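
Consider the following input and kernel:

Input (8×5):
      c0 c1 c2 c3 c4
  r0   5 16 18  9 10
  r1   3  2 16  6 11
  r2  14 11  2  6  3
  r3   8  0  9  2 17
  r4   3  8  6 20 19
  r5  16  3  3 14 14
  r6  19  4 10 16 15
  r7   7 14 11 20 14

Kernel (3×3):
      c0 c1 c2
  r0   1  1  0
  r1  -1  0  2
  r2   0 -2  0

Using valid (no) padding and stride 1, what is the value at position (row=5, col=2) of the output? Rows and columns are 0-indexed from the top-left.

-3

The receptive field on the input at this output position is [3 14 14 / 10 16 15 / 11 20 14]. Elementwise product with the kernel and sum: 3·1 + 14·1 + 10·-1 + 15·2 + 20·-2.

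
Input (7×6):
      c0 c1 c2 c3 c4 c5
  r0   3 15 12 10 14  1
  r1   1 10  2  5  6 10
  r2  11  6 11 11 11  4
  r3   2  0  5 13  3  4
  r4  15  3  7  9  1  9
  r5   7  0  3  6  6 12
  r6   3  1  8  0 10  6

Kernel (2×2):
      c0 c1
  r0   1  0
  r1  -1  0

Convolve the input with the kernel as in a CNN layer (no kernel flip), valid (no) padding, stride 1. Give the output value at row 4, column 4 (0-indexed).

The receptive field on the input at this output position is [1 9 / 6 12]. Elementwise product with the kernel and sum: 1·1 + 6·-1.

-5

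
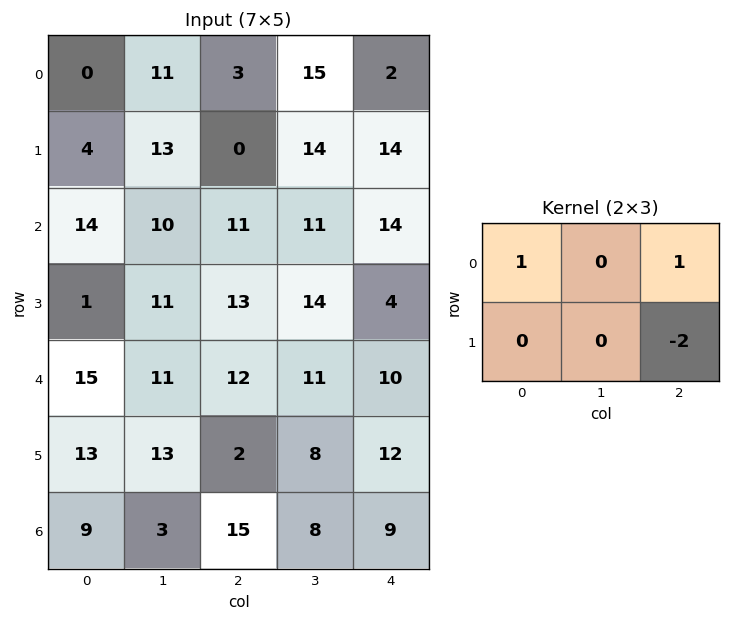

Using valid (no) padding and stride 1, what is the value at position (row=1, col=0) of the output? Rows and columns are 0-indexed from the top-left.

The receptive field on the input at this output position is [4 13 0 / 14 10 11]. Elementwise product with the kernel and sum: 4·1 + 0·1 + 11·-2.

-18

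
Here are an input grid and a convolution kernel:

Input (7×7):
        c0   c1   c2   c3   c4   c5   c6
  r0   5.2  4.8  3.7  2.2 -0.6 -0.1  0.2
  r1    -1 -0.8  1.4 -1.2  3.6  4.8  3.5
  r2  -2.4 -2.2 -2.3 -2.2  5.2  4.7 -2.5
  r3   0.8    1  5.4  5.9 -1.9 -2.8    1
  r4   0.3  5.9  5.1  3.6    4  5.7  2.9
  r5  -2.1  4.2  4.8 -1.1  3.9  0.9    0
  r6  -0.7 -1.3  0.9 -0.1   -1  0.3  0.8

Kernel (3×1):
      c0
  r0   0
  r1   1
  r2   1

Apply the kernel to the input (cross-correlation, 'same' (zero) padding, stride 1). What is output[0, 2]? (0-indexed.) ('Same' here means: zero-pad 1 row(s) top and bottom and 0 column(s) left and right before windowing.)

5.1

The receptive field on the zero-padded input at this output position is [0 / 3.7 / 1.4]. Elementwise product with the kernel and sum: 3.7·1 + 1.4·1.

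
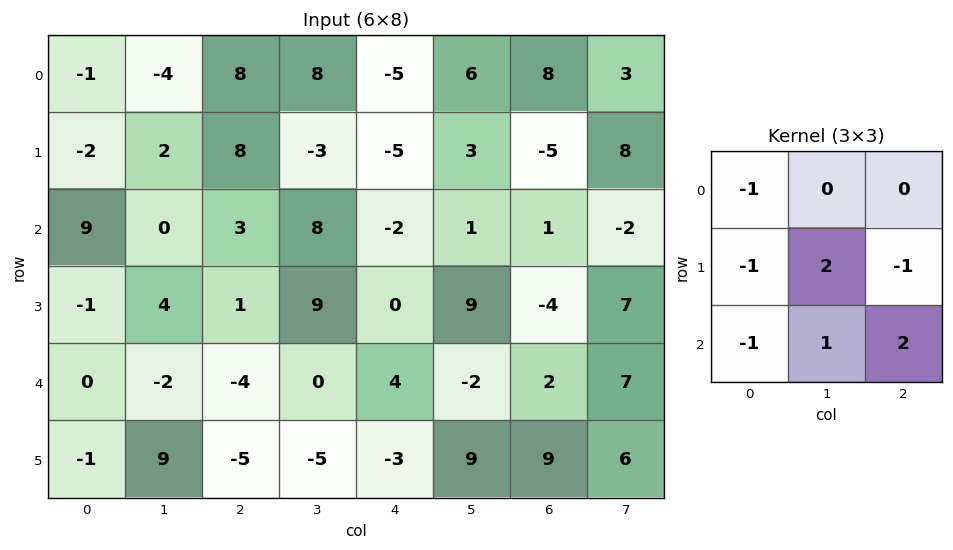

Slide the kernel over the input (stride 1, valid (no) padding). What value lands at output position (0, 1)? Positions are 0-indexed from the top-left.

The receptive field on the input at this output position is [-4 8 8 / 2 8 -3 / 0 3 8]. Elementwise product with the kernel and sum: -4·-1 + 2·-1 + 8·2 + -3·-1 + 0·-1 + 3·1 + 8·2.

40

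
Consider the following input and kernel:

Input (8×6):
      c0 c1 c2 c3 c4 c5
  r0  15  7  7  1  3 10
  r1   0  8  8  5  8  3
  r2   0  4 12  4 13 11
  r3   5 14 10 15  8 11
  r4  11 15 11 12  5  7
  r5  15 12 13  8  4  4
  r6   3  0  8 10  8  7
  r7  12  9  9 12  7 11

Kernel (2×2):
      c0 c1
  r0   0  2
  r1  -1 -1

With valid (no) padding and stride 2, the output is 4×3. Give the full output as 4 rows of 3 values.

Output[0,0]: The receptive field on the input at this output position is [15 7 / 0 8]. Elementwise product with the kernel and sum: 7·2 + 0·-1 + 8·-1.
Output[0,1]: The receptive field on the input at this output position is [7 1 / 8 5]. Elementwise product with the kernel and sum: 1·2 + 8·-1 + 5·-1.

6 -11 9
-11 -17 3
3 3 6
-21 -1 -4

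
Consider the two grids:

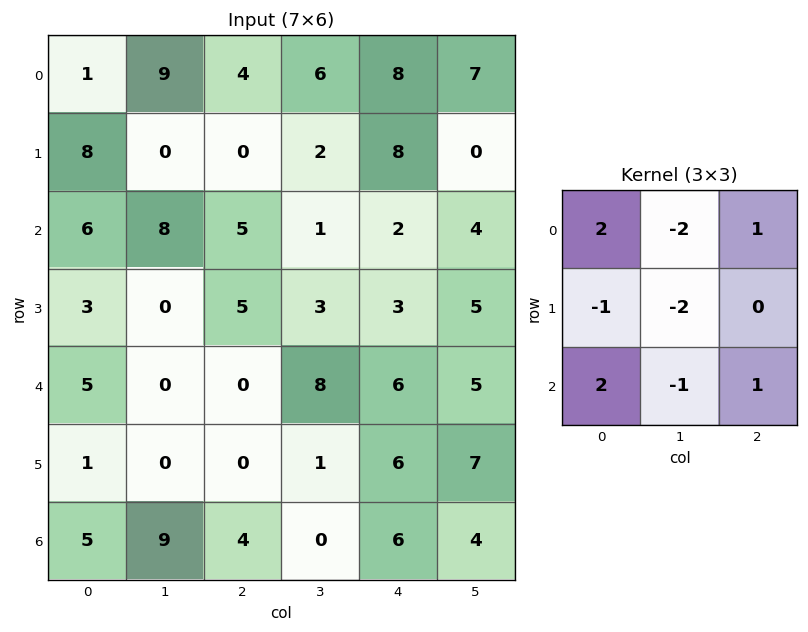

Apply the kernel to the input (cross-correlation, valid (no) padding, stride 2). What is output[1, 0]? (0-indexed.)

8

The receptive field on the input at this output position is [6 8 5 / 3 0 5 / 5 0 0]. Elementwise product with the kernel and sum: 6·2 + 8·-2 + 5·1 + 3·-1 + 0·-2 + 5·2 + 0·-1 + 0·1.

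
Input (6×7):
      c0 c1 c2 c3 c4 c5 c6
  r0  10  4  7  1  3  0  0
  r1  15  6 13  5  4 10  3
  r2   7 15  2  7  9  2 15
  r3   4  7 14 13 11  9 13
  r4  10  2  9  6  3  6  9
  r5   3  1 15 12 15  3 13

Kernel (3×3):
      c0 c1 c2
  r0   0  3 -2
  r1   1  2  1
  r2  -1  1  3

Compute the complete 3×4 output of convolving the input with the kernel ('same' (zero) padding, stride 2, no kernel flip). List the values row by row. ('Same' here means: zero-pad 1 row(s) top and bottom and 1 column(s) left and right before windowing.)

Output[0,0]: The receptive field on the zero-padded input at this output position is [0 0 0 / 0 10 4 / 0 15 6]. Elementwise product with the kernel and sum: 0·3 + 0·-2 + 0·1 + 10·2 + 4·1 + 0·-1 + 15·1 + 6·3.

57 41 36 -7
87 101 44 45
26 92 45 73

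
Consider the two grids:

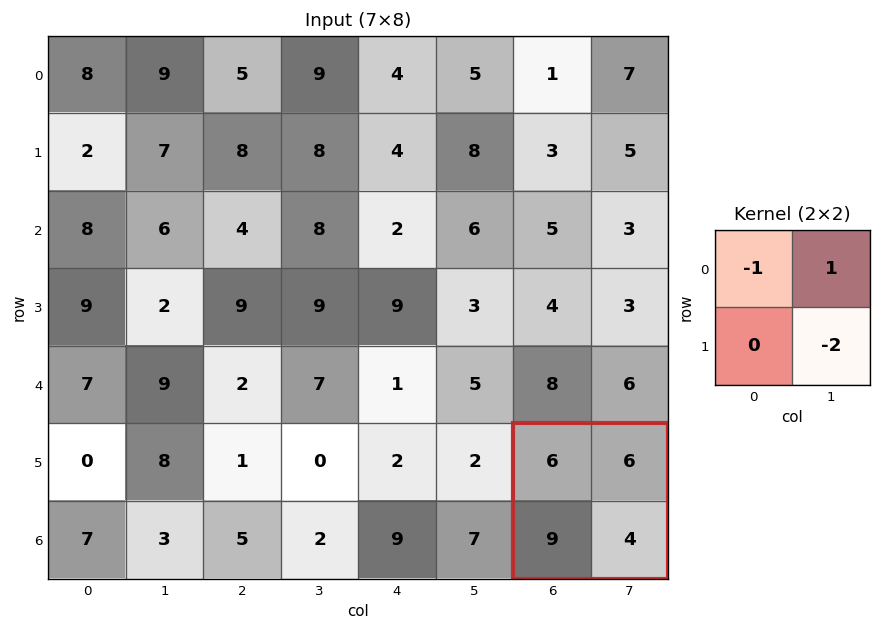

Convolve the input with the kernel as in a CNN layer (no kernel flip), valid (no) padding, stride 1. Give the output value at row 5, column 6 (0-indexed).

-8

The receptive field on the input at this output position is [6 6 / 9 4]. Elementwise product with the kernel and sum: 6·-1 + 6·1 + 4·-2.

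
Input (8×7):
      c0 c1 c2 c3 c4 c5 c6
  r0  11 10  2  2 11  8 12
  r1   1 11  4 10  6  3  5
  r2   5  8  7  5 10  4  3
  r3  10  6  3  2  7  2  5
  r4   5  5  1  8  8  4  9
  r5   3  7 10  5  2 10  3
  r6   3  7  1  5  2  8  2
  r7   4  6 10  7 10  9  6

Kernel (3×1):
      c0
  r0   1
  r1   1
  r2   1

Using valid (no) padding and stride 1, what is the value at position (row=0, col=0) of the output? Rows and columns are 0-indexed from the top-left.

The receptive field on the input at this output position is [11 / 1 / 5]. Elementwise product with the kernel and sum: 11·1 + 1·1 + 5·1.

17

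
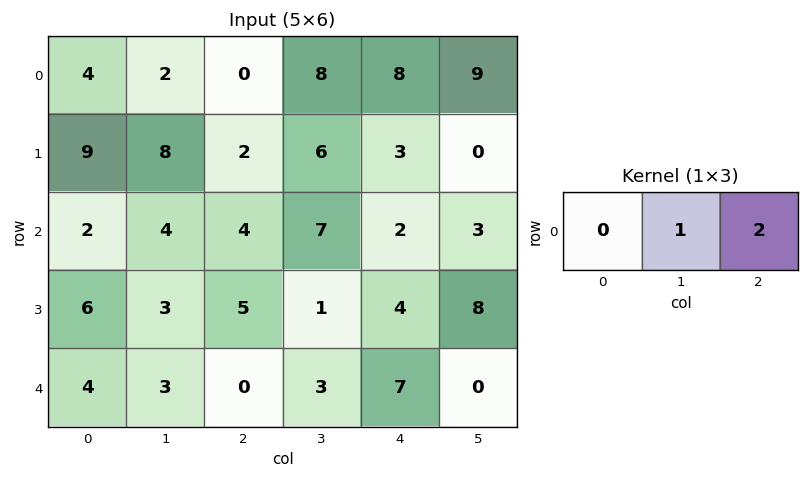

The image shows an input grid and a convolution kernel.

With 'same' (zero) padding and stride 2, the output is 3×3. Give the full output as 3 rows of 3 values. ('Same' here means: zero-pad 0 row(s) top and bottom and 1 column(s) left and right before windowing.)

Output[0,0]: The receptive field on the zero-padded input at this output position is [0 4 2]. Elementwise product with the kernel and sum: 4·1 + 2·2.

8 16 26
10 18 8
10 6 7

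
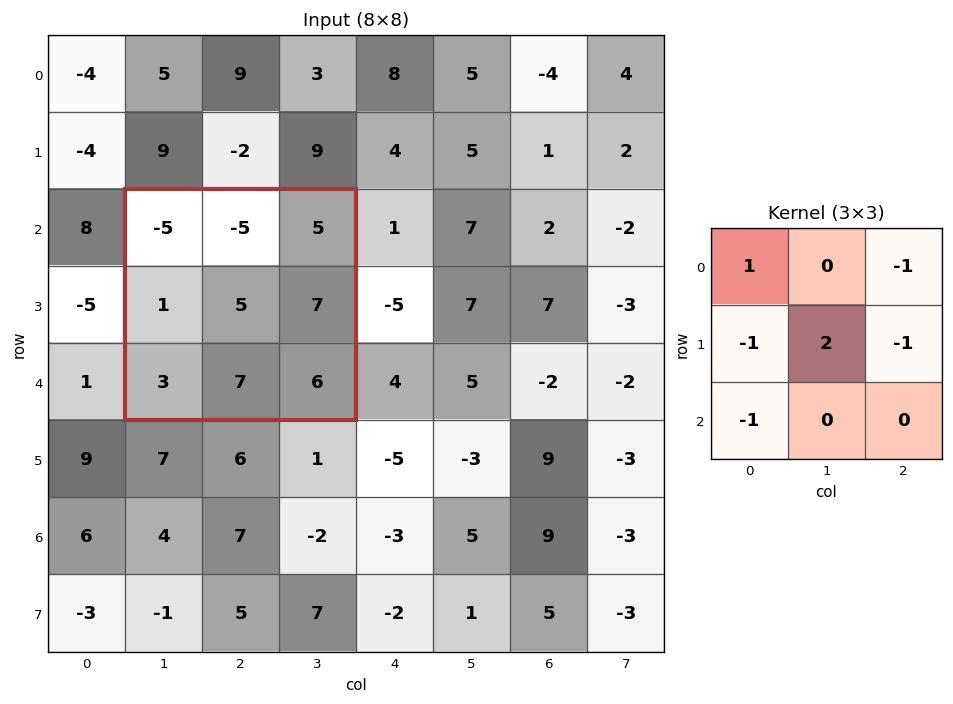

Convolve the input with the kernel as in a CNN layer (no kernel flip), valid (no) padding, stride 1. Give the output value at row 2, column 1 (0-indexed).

-11

The receptive field on the input at this output position is [-5 -5 5 / 1 5 7 / 3 7 6]. Elementwise product with the kernel and sum: -5·1 + 5·-1 + 1·-1 + 5·2 + 7·-1 + 3·-1.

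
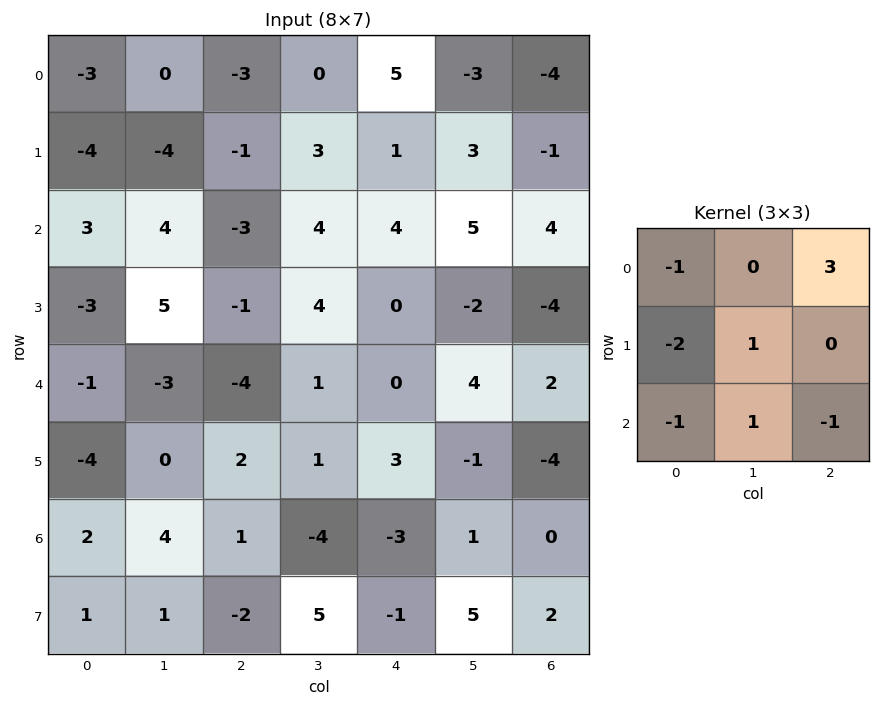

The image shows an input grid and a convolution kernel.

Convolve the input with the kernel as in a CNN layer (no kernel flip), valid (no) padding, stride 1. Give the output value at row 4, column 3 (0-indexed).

The receptive field on the input at this output position is [1 0 4 / 1 3 -1 / -4 -3 1]. Elementwise product with the kernel and sum: 1·-1 + 4·3 + 1·-2 + 3·1 + -4·-1 + -3·1 + 1·-1.

12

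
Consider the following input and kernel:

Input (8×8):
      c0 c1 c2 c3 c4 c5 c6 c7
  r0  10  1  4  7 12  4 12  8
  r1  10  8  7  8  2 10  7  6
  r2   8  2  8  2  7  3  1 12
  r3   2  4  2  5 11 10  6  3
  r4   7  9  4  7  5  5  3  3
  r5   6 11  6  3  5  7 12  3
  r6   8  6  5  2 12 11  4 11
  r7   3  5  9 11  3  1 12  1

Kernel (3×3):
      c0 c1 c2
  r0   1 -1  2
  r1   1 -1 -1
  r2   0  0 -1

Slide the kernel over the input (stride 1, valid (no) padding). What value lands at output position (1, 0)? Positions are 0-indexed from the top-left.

12

The receptive field on the input at this output position is [10 8 7 / 8 2 8 / 2 4 2]. Elementwise product with the kernel and sum: 10·1 + 8·-1 + 7·2 + 8·1 + 2·-1 + 8·-1 + 2·-1.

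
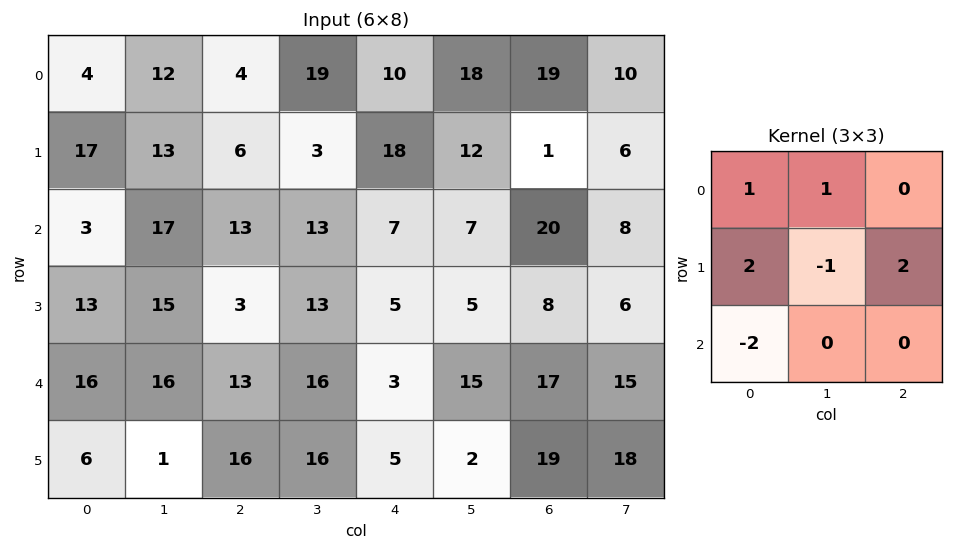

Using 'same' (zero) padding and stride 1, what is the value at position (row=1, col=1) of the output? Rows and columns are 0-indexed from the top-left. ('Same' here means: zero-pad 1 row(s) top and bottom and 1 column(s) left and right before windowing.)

43

The receptive field on the zero-padded input at this output position is [4 12 4 / 17 13 6 / 3 17 13]. Elementwise product with the kernel and sum: 4·1 + 12·1 + 17·2 + 13·-1 + 6·2 + 3·-2.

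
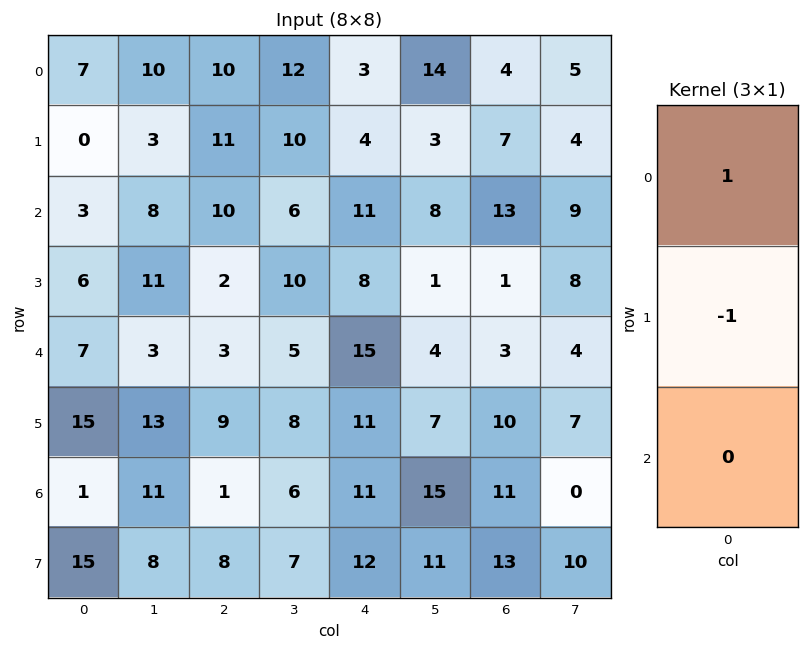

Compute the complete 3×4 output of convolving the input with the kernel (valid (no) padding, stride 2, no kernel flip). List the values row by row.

Output[0,0]: The receptive field on the input at this output position is [7 / 0 / 3]. Elementwise product with the kernel and sum: 7·1 + 0·-1.

7 -1 -1 -3
-3 8 3 12
-8 -6 4 -7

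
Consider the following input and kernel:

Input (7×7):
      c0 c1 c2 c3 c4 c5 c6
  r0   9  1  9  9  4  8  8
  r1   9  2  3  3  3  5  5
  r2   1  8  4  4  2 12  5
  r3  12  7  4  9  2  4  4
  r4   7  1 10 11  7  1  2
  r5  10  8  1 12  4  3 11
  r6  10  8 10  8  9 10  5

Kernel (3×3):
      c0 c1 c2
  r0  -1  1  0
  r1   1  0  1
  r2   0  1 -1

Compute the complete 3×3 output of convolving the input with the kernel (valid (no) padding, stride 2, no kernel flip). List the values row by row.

Output[0,0]: The receptive field on the input at this output position is [9 1 9 / 9 2 3 / 1 8 4]. Elementwise product with the kernel and sum: 9·-1 + 1·1 + 9·1 + 3·1 + 8·1 + 4·-1.
Output[0,1]: The receptive field on the input at this output position is [9 9 4 / 3 3 3 / 4 4 2]. Elementwise product with the kernel and sum: 9·-1 + 9·1 + 3·1 + 3·1 + 4·1 + 2·-1.

8 8 19
14 10 15
3 5 14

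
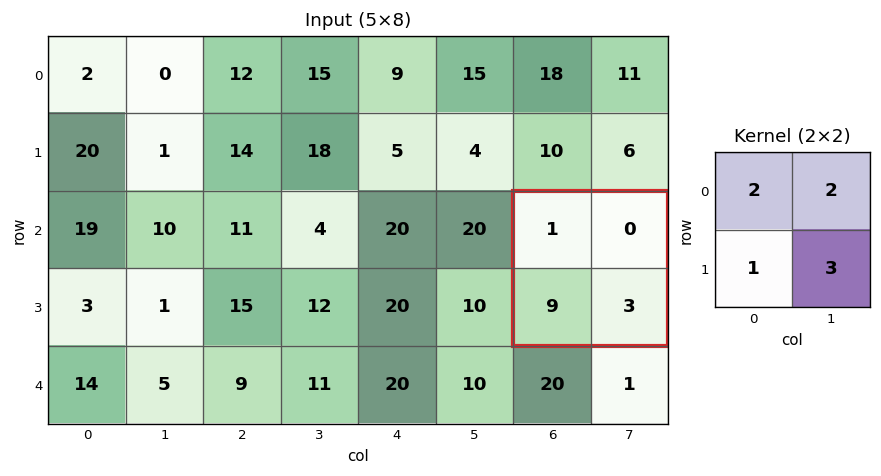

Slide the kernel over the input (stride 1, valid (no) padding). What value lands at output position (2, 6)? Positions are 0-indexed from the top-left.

20

The receptive field on the input at this output position is [1 0 / 9 3]. Elementwise product with the kernel and sum: 1·2 + 0·2 + 9·1 + 3·3.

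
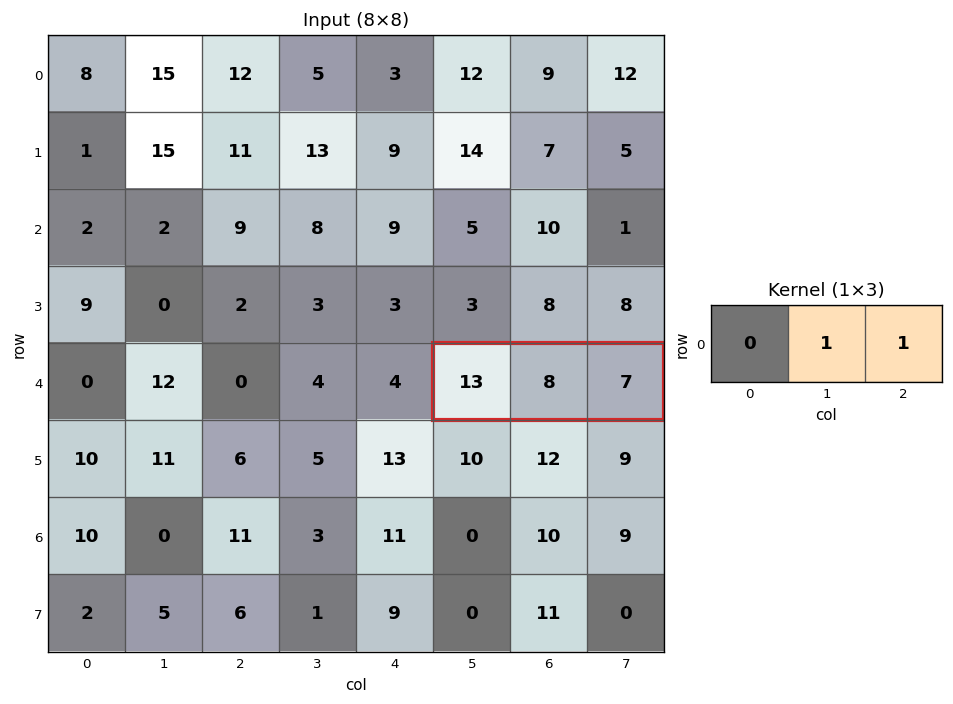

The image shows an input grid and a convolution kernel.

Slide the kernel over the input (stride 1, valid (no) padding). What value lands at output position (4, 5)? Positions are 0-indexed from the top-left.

15

The receptive field on the input at this output position is [13 8 7]. Elementwise product with the kernel and sum: 8·1 + 7·1.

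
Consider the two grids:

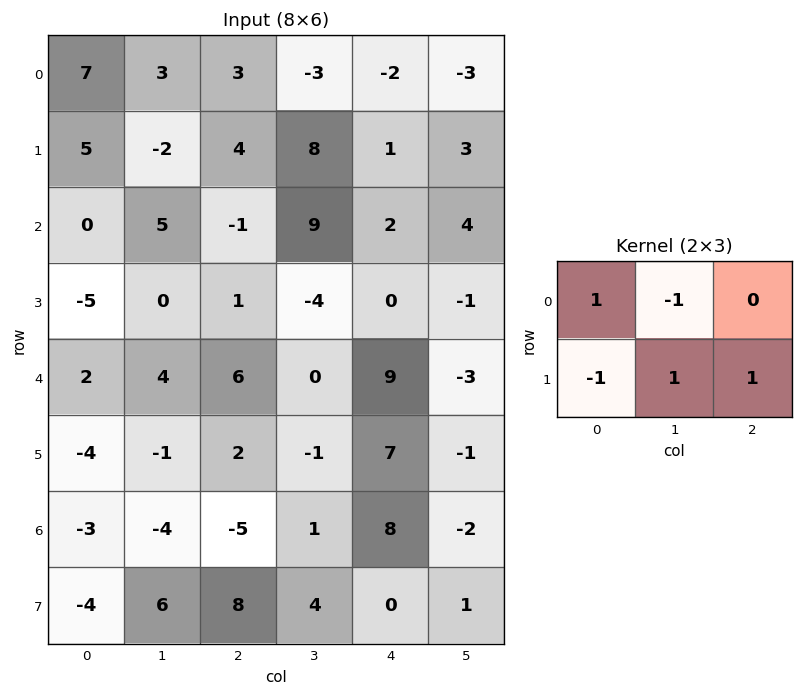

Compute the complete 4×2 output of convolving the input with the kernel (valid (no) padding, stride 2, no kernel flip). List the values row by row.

Output[0,0]: The receptive field on the input at this output position is [7 3 3 / 5 -2 4]. Elementwise product with the kernel and sum: 7·1 + 3·-1 + 5·-1 + -2·1 + 4·1.
Output[0,1]: The receptive field on the input at this output position is [3 -3 -2 / 4 8 1]. Elementwise product with the kernel and sum: 3·1 + -3·-1 + 4·-1 + 8·1 + 1·1.

1 11
1 -15
3 10
19 -10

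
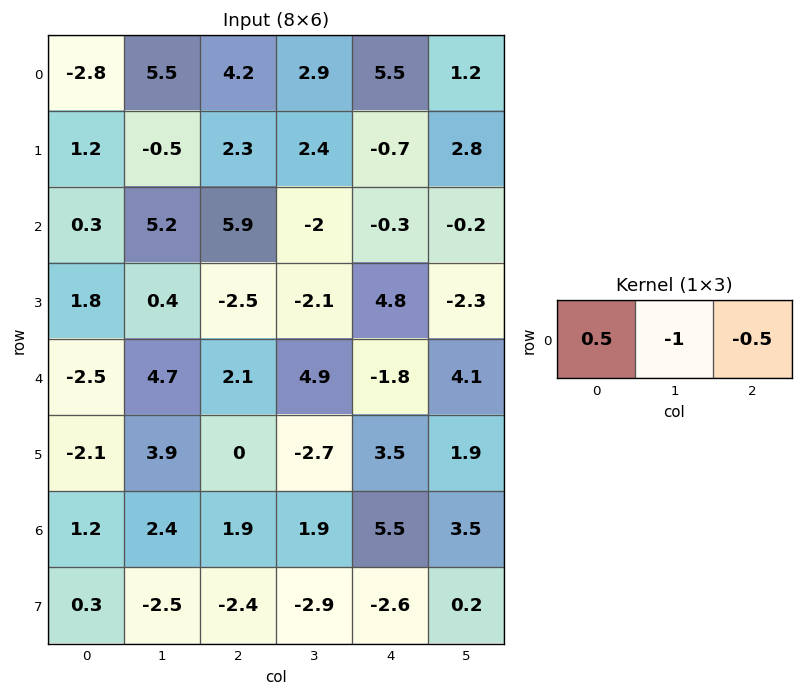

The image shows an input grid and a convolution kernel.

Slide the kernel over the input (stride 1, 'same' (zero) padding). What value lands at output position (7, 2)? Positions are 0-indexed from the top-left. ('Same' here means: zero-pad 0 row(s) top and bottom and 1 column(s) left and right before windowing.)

2.6

The receptive field on the zero-padded input at this output position is [-2.5 -2.4 -2.9]. Elementwise product with the kernel and sum: -2.5·0.5 + -2.4·-1 + -2.9·-0.5.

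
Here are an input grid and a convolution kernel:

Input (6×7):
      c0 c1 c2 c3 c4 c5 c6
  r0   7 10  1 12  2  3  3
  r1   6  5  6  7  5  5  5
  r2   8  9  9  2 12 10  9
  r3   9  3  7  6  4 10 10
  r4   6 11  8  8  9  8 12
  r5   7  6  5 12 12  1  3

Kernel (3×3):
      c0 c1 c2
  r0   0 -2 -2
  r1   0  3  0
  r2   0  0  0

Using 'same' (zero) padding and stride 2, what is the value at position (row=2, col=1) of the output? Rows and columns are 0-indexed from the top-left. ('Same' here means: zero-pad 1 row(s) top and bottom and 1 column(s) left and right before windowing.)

The receptive field on the zero-padded input at this output position is [3 7 6 / 11 8 8 / 6 5 12]. Elementwise product with the kernel and sum: 7·-2 + 6·-2 + 8·3.

-2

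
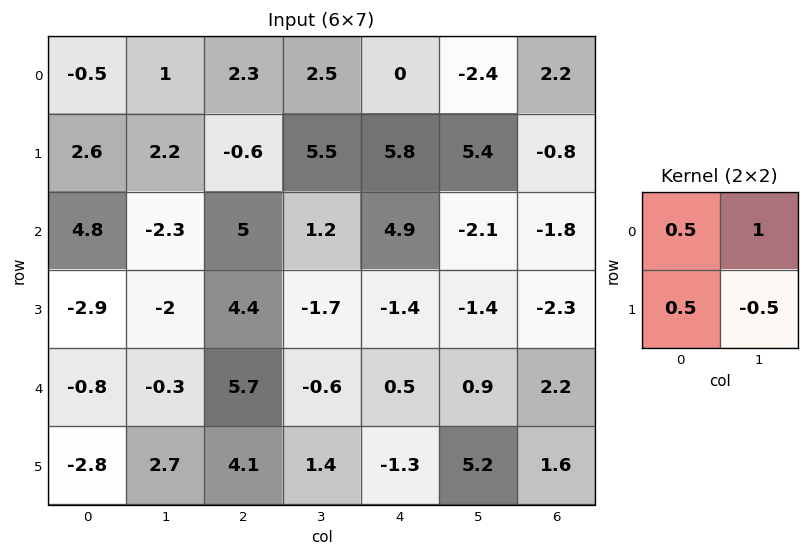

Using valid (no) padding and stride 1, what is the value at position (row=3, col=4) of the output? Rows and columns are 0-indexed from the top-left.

-2.3

The receptive field on the input at this output position is [-1.4 -1.4 / 0.5 0.9]. Elementwise product with the kernel and sum: -1.4·0.5 + -1.4·1 + 0.5·0.5 + 0.9·-0.5.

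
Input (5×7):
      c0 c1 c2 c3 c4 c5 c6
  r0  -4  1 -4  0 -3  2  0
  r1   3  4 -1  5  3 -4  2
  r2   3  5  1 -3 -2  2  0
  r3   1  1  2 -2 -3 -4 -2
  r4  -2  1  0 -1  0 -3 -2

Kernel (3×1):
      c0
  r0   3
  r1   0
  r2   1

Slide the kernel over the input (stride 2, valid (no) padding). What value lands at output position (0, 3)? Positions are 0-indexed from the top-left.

0

The receptive field on the input at this output position is [0 / 2 / 0]. Elementwise product with the kernel and sum: 0·3 + 0·1.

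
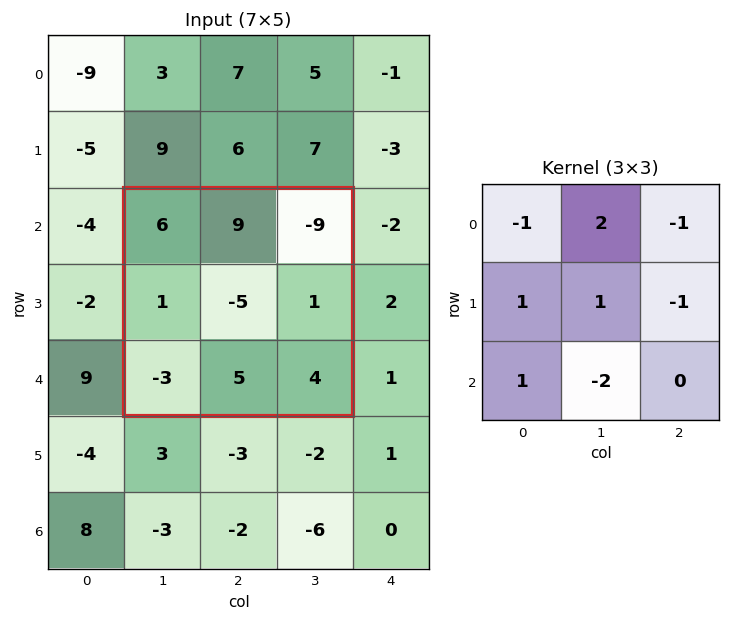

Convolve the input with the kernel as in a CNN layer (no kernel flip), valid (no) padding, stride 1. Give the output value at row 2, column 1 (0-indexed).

The receptive field on the input at this output position is [6 9 -9 / 1 -5 1 / -3 5 4]. Elementwise product with the kernel and sum: 6·-1 + 9·2 + -9·-1 + 1·1 + -5·1 + 1·-1 + -3·1 + 5·-2.

3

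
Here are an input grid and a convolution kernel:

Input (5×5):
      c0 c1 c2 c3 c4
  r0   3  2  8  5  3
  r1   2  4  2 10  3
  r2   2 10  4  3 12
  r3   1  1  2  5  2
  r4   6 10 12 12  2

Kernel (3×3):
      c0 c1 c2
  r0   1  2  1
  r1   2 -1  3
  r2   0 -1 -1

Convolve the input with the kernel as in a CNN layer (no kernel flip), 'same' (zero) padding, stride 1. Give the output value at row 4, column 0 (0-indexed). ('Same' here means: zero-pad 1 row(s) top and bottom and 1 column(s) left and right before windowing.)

27

The receptive field on the zero-padded input at this output position is [0 1 1 / 0 6 10 / 0 0 0]. Elementwise product with the kernel and sum: 0·1 + 1·2 + 1·1 + 0·2 + 6·-1 + 10·3 + 0·-1 + 0·-1.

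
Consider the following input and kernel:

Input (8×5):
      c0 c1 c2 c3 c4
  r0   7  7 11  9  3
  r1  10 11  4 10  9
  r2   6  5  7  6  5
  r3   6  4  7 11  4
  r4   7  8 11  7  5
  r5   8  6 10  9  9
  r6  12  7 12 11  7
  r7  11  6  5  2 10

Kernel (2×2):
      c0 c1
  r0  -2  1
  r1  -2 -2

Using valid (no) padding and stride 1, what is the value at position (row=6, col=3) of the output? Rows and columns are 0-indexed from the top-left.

-39

The receptive field on the input at this output position is [11 7 / 2 10]. Elementwise product with the kernel and sum: 11·-2 + 7·1 + 2·-2 + 10·-2.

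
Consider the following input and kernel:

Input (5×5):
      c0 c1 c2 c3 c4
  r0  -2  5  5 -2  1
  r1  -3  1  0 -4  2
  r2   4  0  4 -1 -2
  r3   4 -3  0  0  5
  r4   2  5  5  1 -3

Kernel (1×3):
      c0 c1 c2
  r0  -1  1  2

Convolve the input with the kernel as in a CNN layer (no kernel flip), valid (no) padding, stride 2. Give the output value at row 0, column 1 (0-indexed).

-5

The receptive field on the input at this output position is [5 -2 1]. Elementwise product with the kernel and sum: 5·-1 + -2·1 + 1·2.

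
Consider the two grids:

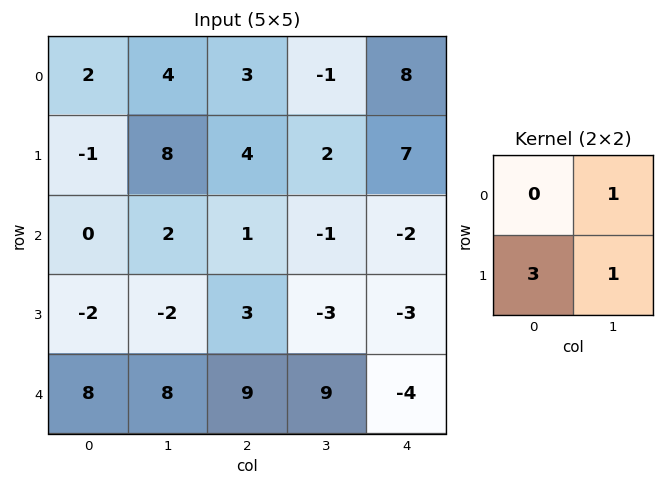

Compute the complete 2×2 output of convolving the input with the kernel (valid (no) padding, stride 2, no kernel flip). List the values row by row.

9 13
-6 5

Output[0,0]: The receptive field on the input at this output position is [2 4 / -1 8]. Elementwise product with the kernel and sum: 4·1 + -1·3 + 8·1.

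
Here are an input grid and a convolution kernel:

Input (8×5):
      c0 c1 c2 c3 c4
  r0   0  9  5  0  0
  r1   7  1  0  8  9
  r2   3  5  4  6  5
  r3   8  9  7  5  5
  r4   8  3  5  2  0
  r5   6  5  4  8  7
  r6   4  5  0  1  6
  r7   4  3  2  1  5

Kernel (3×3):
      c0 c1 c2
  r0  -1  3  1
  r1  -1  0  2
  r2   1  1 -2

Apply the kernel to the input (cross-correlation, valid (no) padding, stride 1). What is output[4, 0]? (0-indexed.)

17

The receptive field on the input at this output position is [8 3 5 / 6 5 4 / 4 5 0]. Elementwise product with the kernel and sum: 8·-1 + 3·3 + 5·1 + 6·-1 + 4·2 + 4·1 + 5·1 + 0·-2.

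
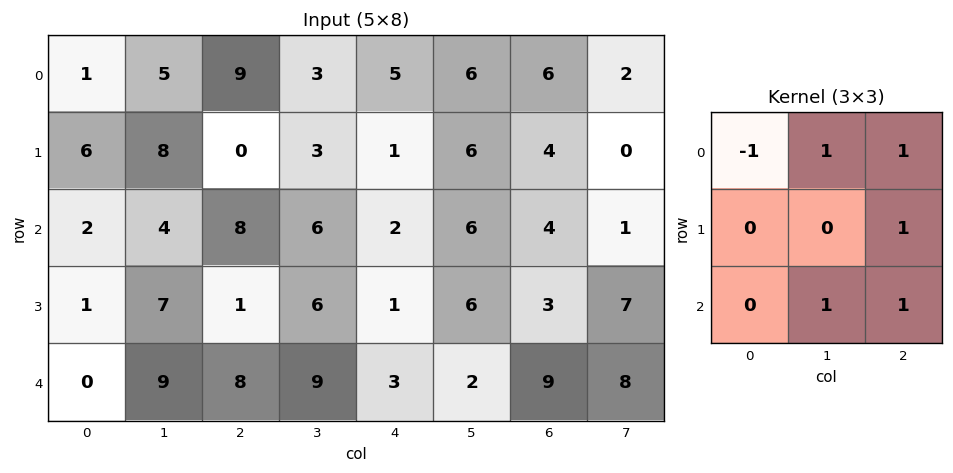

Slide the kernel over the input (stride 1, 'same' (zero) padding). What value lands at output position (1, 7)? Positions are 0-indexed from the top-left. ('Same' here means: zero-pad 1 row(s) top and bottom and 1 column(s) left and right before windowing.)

The receptive field on the zero-padded input at this output position is [6 2 0 / 4 0 0 / 4 1 0]. Elementwise product with the kernel and sum: 6·-1 + 2·1 + 0·1 + 0·1 + 1·1 + 0·1.

-3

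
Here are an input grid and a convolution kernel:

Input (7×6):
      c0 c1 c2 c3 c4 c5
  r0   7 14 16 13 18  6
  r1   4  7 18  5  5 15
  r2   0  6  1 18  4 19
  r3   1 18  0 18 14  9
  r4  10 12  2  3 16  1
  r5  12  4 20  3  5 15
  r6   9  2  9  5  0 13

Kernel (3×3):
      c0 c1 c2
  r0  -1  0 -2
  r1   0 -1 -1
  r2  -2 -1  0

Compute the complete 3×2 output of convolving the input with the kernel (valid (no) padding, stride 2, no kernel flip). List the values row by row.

Output[0,0]: The receptive field on the input at this output position is [7 14 16 / 4 7 18 / 0 6 1]. Elementwise product with the kernel and sum: 7·-1 + 16·-2 + 7·-1 + 18·-1 + 0·-2 + 6·-1.
Output[0,1]: The receptive field on the input at this output position is [16 13 18 / 18 5 5 / 1 18 4]. Elementwise product with the kernel and sum: 16·-1 + 18·-2 + 5·-1 + 5·-1 + 1·-2 + 18·-1.

-70 -82
-52 -48
-58 -65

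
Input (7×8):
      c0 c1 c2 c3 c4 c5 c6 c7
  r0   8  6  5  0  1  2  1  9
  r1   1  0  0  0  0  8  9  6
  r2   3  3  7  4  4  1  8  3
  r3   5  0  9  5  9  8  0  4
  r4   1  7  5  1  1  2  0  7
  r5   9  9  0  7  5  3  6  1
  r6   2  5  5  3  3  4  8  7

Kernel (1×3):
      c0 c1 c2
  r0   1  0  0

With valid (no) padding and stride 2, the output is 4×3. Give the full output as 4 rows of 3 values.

8 5 1
3 7 4
1 5 1
2 5 3

Output[0,0]: The receptive field on the input at this output position is [8 6 5]. Elementwise product with the kernel and sum: 8·1.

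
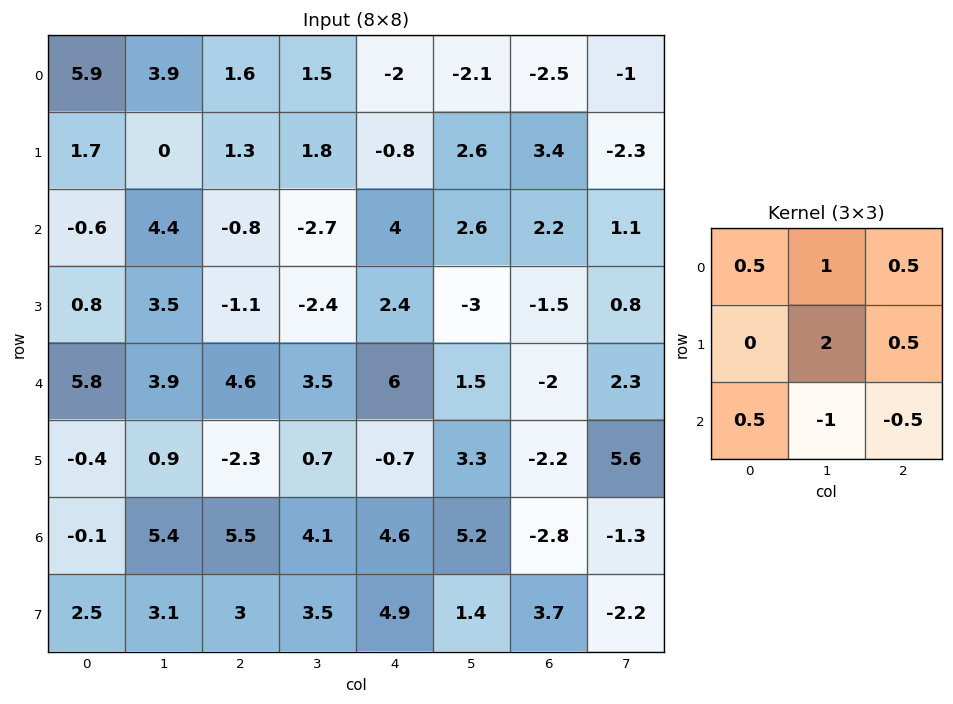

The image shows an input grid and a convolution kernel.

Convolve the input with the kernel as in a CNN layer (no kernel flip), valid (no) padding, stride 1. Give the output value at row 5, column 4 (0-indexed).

10.05

The receptive field on the input at this output position is [-0.7 3.3 -2.2 / 4.6 5.2 -2.8 / 4.9 1.4 3.7]. Elementwise product with the kernel and sum: -0.7·0.5 + 3.3·1 + -2.2·0.5 + 5.2·2 + -2.8·0.5 + 4.9·0.5 + 1.4·-1 + 3.7·-0.5.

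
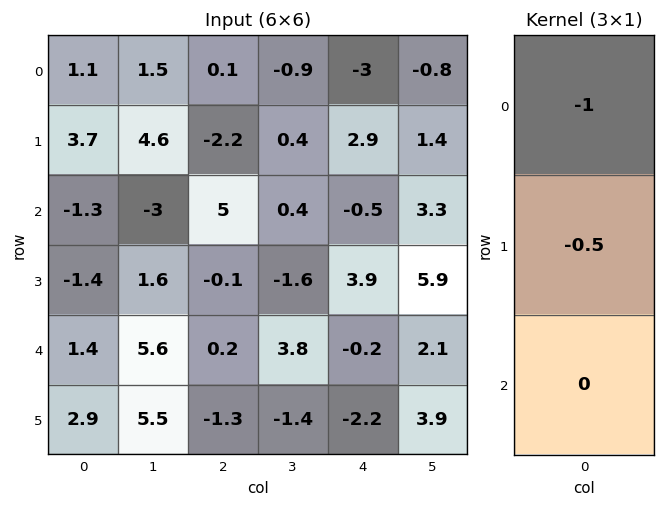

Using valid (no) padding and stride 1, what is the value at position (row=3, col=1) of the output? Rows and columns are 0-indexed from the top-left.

-4.4

The receptive field on the input at this output position is [1.6 / 5.6 / 5.5]. Elementwise product with the kernel and sum: 1.6·-1 + 5.6·-0.5.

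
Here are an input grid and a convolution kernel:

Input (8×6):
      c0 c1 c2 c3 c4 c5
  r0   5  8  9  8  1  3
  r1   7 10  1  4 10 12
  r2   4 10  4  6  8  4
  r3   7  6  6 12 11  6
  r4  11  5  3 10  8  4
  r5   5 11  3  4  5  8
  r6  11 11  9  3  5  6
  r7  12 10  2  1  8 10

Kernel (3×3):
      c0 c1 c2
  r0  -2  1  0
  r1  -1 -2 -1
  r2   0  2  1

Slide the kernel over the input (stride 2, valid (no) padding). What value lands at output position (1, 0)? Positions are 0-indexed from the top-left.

The receptive field on the input at this output position is [4 10 4 / 7 6 6 / 11 5 3]. Elementwise product with the kernel and sum: 4·-2 + 10·1 + 7·-1 + 6·-2 + 6·-1 + 5·2 + 3·1.

-10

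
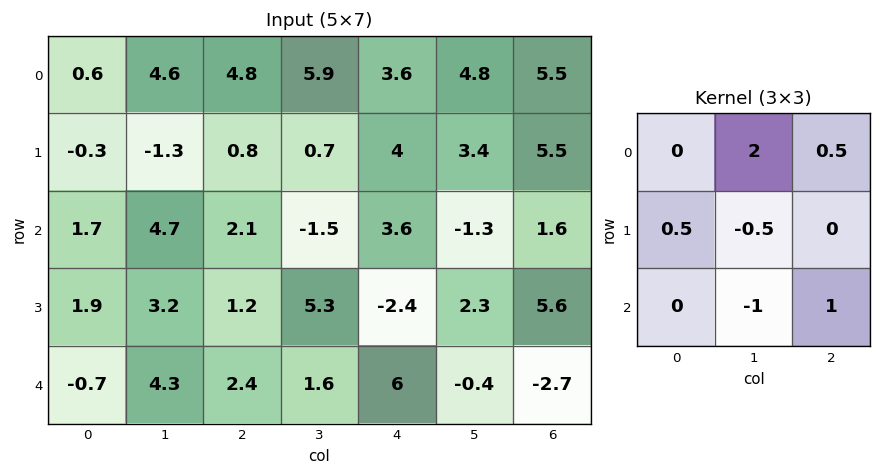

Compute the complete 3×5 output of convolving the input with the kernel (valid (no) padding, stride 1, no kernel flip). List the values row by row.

Output[0,0]: The receptive field on the input at this output position is [0.6 4.6 4.8 / -0.3 -1.3 0.8 / 1.7 4.7 2.1]. Elementwise product with the kernel and sum: 4.6·2 + 4.8·0.5 + -0.3·0.5 + -1.3·-0.5 + 4.7·-1 + 2.1·1.

9.5 7.9 18.75 3.05 15.55
-5.7 7.35 -2.5 11.85 15.3
7.9 3.65 1.15 4 -6.45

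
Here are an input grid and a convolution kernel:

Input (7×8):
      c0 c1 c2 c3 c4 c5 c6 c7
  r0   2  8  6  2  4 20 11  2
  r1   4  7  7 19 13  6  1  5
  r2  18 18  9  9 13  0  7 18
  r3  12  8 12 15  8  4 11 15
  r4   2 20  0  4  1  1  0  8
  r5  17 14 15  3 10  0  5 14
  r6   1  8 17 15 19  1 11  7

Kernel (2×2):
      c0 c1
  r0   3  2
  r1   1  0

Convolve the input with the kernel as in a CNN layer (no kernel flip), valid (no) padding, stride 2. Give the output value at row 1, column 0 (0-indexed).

The receptive field on the input at this output position is [18 18 / 12 8]. Elementwise product with the kernel and sum: 18·3 + 18·2 + 12·1.

102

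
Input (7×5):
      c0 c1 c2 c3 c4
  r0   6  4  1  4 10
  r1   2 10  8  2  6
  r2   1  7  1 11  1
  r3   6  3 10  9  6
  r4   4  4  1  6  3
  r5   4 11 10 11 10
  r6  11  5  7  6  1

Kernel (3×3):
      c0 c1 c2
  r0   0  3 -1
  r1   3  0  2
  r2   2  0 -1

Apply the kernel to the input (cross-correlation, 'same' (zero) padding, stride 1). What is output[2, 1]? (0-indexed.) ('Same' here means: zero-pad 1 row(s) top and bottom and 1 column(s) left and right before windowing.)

29

The receptive field on the zero-padded input at this output position is [2 10 8 / 1 7 1 / 6 3 10]. Elementwise product with the kernel and sum: 10·3 + 8·-1 + 1·3 + 1·2 + 6·2 + 10·-1.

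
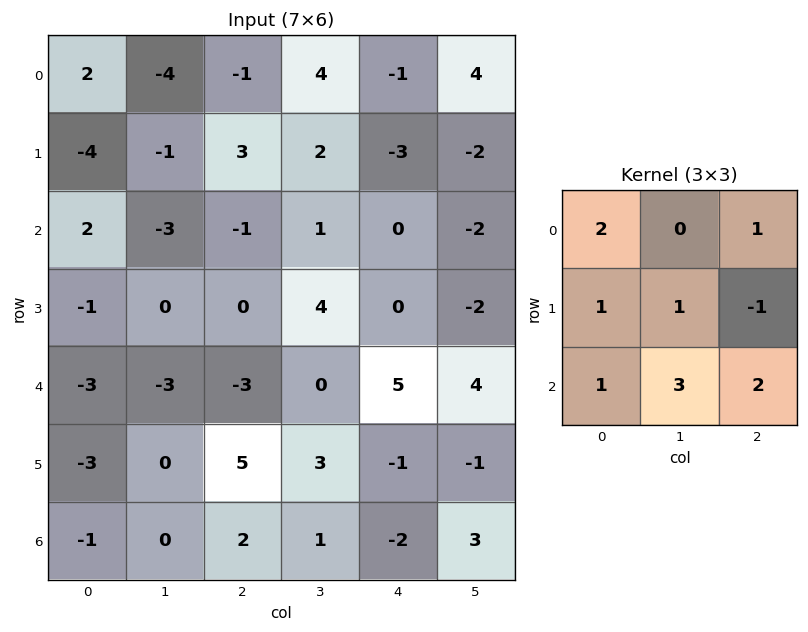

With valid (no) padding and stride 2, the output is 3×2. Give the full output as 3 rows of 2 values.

Output[0,0]: The receptive field on the input at this output position is [2 -4 -1 / -4 -1 3 / 2 -3 -1]. Elementwise product with the kernel and sum: 2·2 + -1·1 + -4·1 + -1·1 + 3·-1 + 2·1 + -3·3 + -1·2.

-14 7
-16 9
-14 9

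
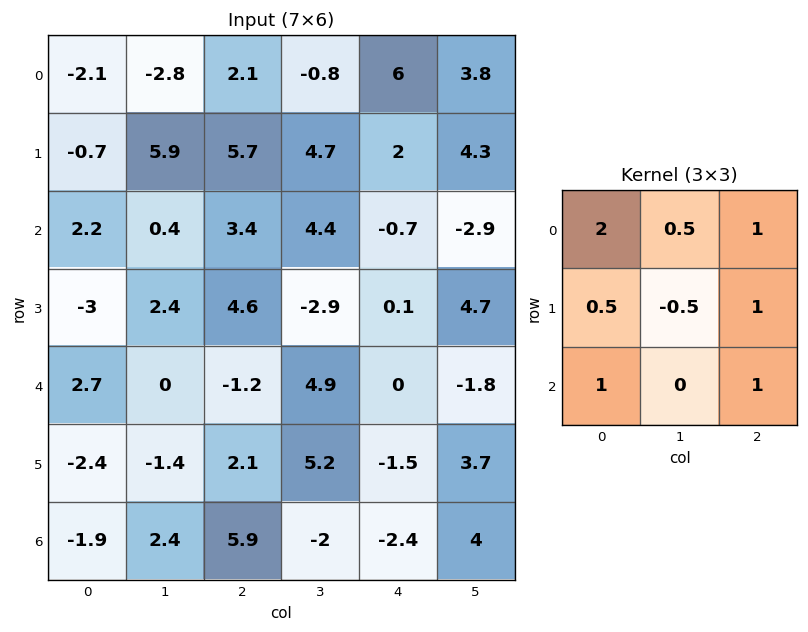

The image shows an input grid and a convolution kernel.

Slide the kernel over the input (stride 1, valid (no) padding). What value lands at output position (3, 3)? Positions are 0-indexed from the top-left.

The receptive field on the input at this output position is [-2.9 0.1 4.7 / 4.9 0 -1.8 / 5.2 -1.5 3.7]. Elementwise product with the kernel and sum: -2.9·2 + 0.1·0.5 + 4.7·1 + 4.9·0.5 + 0·-0.5 + -1.8·1 + 5.2·1 + 3.7·1.

8.5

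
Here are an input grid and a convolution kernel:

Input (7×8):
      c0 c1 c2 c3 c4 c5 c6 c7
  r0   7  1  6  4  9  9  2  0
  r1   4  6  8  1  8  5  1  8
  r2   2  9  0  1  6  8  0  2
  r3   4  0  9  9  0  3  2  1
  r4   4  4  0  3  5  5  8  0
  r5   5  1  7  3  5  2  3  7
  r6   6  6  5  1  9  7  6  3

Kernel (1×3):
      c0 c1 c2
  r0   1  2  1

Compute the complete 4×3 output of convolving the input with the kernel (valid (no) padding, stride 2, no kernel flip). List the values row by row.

Output[0,0]: The receptive field on the input at this output position is [7 1 6]. Elementwise product with the kernel and sum: 7·1 + 1·2 + 6·1.

15 23 29
20 8 22
12 11 23
23 16 29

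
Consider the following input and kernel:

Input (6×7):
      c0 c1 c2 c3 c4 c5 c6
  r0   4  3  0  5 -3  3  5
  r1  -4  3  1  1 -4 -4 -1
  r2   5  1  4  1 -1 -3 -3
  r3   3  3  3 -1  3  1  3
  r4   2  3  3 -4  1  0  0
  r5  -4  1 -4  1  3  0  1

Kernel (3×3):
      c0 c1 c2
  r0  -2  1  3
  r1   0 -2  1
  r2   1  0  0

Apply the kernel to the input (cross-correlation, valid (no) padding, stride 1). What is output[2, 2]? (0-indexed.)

The receptive field on the input at this output position is [4 1 -1 / 3 -1 3 / 3 -4 1]. Elementwise product with the kernel and sum: 4·-2 + 1·1 + -1·3 + -1·-2 + 3·1 + 3·1.

-2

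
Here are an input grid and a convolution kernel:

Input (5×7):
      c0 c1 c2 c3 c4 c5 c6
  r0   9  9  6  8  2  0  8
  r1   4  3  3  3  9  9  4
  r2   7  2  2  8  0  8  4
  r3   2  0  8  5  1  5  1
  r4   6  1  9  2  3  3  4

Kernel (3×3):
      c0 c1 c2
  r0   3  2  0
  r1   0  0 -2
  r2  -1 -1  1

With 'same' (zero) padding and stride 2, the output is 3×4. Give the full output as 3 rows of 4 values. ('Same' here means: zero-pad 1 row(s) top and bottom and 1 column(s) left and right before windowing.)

-19 -19 -3 -13
2 -4 10 29
2 12 11 17

Output[0,0]: The receptive field on the zero-padded input at this output position is [0 0 0 / 0 9 9 / 0 4 3]. Elementwise product with the kernel and sum: 0·3 + 0·2 + 9·-2 + 0·-1 + 4·-1 + 3·1.
Output[0,1]: The receptive field on the zero-padded input at this output position is [0 0 0 / 9 6 8 / 3 3 3]. Elementwise product with the kernel and sum: 0·3 + 0·2 + 8·-2 + 3·-1 + 3·-1 + 3·1.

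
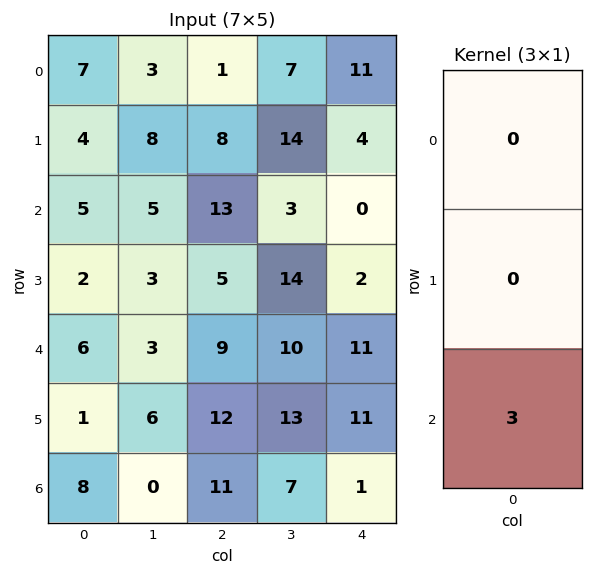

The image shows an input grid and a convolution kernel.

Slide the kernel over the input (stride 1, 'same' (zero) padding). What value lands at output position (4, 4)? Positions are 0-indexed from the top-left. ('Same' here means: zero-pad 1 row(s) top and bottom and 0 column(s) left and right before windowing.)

The receptive field on the zero-padded input at this output position is [2 / 11 / 11]. Elementwise product with the kernel and sum: 11·3.

33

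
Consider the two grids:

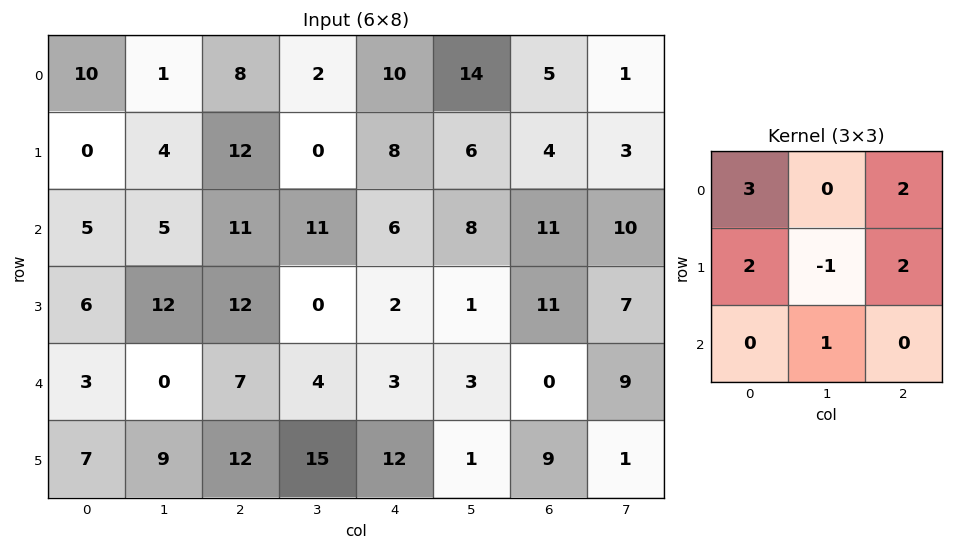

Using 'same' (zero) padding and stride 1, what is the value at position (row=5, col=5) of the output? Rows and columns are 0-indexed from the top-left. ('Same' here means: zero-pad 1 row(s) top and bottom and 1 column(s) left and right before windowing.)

50

The receptive field on the zero-padded input at this output position is [3 3 0 / 12 1 9 / 0 0 0]. Elementwise product with the kernel and sum: 3·3 + 0·2 + 12·2 + 1·-1 + 9·2 + 0·1.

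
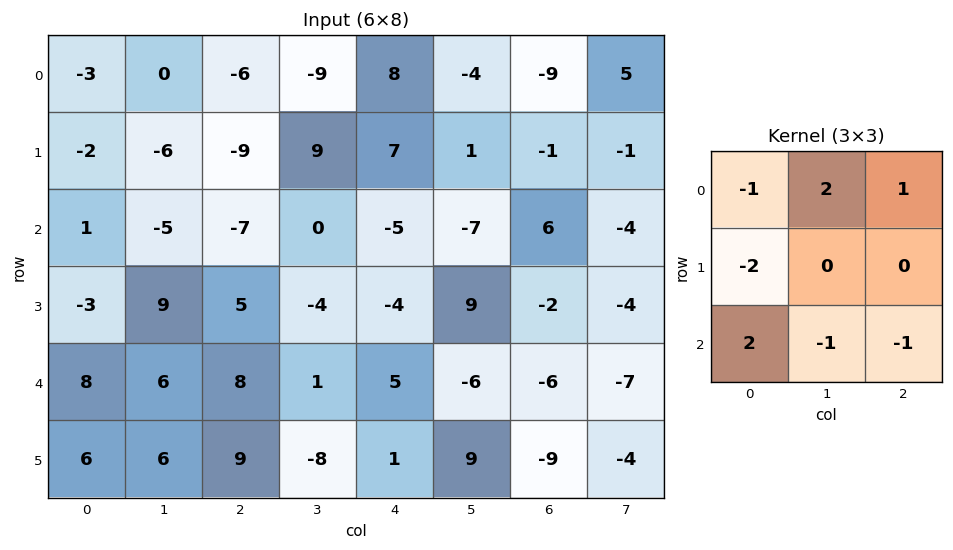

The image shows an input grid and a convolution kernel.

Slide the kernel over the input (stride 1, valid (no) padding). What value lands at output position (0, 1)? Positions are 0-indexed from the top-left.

The receptive field on the input at this output position is [0 -6 -9 / -6 -9 9 / -5 -7 0]. Elementwise product with the kernel and sum: 0·-1 + -6·2 + -9·1 + -6·-2 + -5·2 + -7·-1 + 0·-1.

-12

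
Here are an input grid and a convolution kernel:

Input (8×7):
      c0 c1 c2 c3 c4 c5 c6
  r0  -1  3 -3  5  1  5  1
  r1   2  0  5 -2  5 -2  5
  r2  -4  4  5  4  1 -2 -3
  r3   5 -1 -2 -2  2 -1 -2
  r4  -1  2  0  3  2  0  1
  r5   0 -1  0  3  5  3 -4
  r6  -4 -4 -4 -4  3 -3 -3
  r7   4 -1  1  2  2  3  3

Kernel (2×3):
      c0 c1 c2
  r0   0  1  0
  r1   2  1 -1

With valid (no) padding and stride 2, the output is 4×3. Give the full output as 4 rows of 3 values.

Output[0,0]: The receptive field on the input at this output position is [-1 3 -3 / 2 0 5]. Elementwise product with the kernel and sum: 3·1 + 2·2 + 0·1 + 5·-1.

2 8 8
15 -4 3
1 1 17
2 -2 1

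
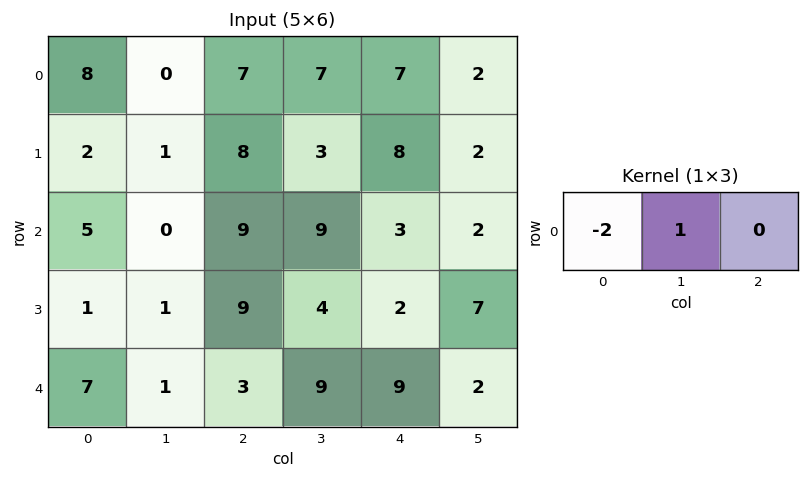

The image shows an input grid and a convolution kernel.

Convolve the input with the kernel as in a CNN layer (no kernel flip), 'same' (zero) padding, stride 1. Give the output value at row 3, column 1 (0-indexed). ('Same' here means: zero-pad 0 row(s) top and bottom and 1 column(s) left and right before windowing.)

The receptive field on the zero-padded input at this output position is [1 1 9]. Elementwise product with the kernel and sum: 1·-2 + 1·1.

-1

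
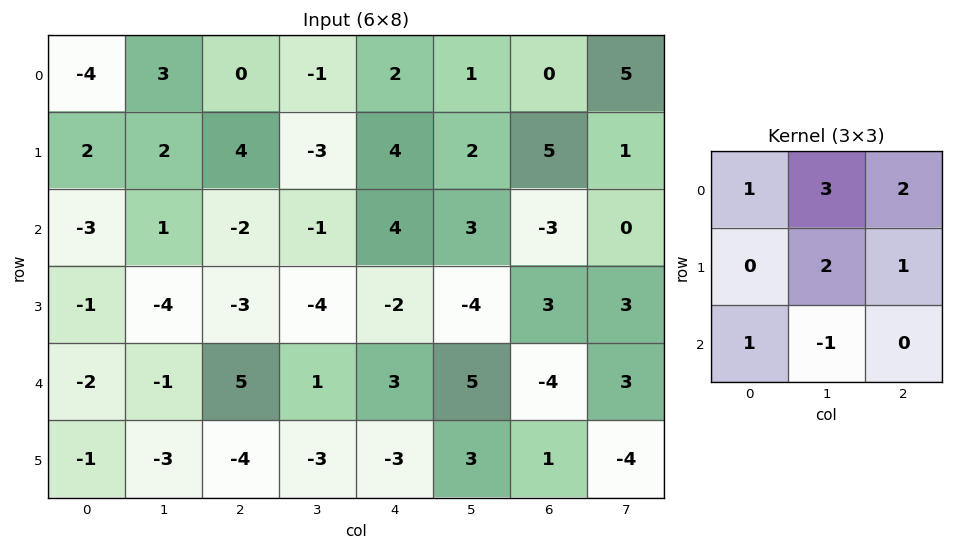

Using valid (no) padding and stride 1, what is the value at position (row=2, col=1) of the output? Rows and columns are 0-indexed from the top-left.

The receptive field on the input at this output position is [1 -2 -1 / -4 -3 -4 / -1 5 1]. Elementwise product with the kernel and sum: 1·1 + -2·3 + -1·2 + -3·2 + -4·1 + -1·1 + 5·-1.

-23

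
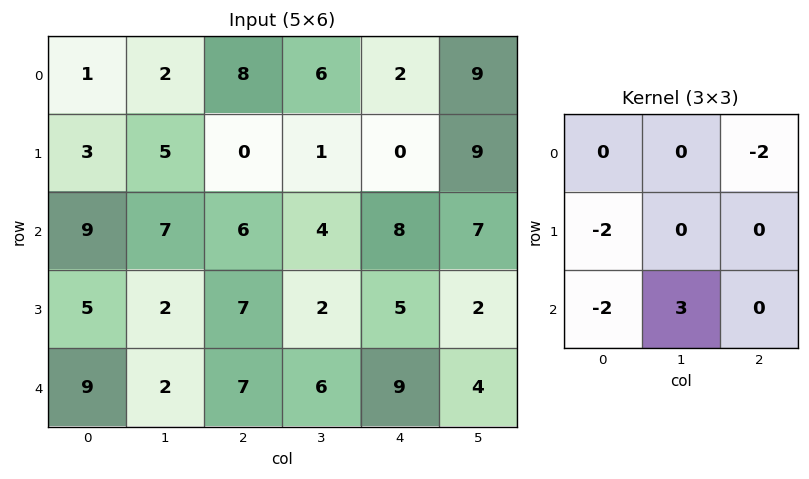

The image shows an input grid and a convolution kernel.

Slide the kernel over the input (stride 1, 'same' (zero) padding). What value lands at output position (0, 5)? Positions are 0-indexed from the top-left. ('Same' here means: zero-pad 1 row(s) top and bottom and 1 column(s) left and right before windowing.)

The receptive field on the zero-padded input at this output position is [0 0 0 / 2 9 0 / 0 9 0]. Elementwise product with the kernel and sum: 0·-2 + 2·-2 + 0·-2 + 9·3.

23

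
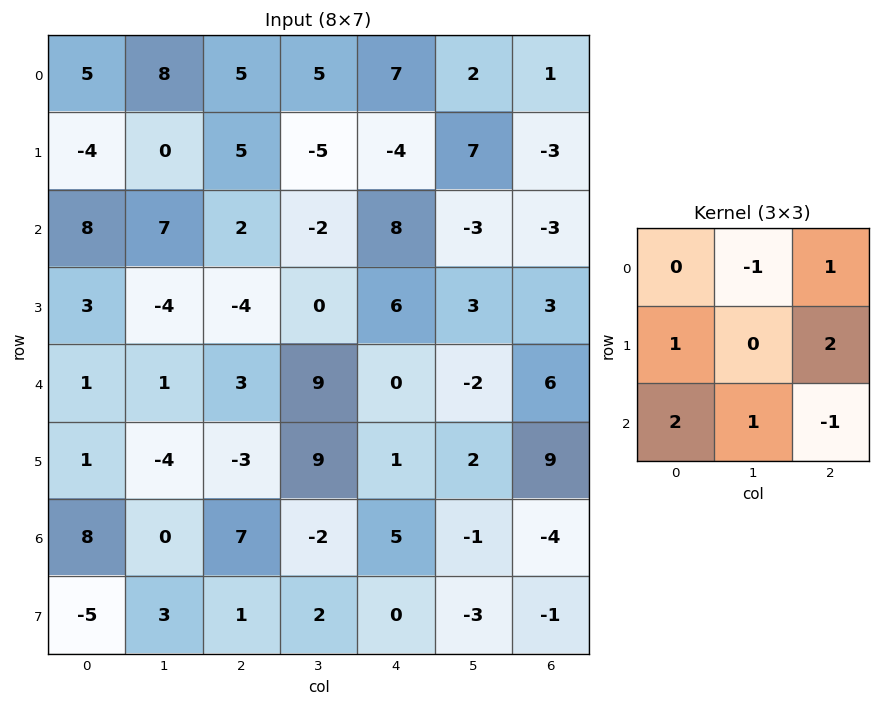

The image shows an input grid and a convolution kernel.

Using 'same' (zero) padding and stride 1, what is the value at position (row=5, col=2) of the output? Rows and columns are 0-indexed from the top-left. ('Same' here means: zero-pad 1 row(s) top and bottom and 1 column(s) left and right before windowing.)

The receptive field on the zero-padded input at this output position is [1 3 9 / -4 -3 9 / 0 7 -2]. Elementwise product with the kernel and sum: 3·-1 + 9·1 + -4·1 + 9·2 + 0·2 + 7·1 + -2·-1.

29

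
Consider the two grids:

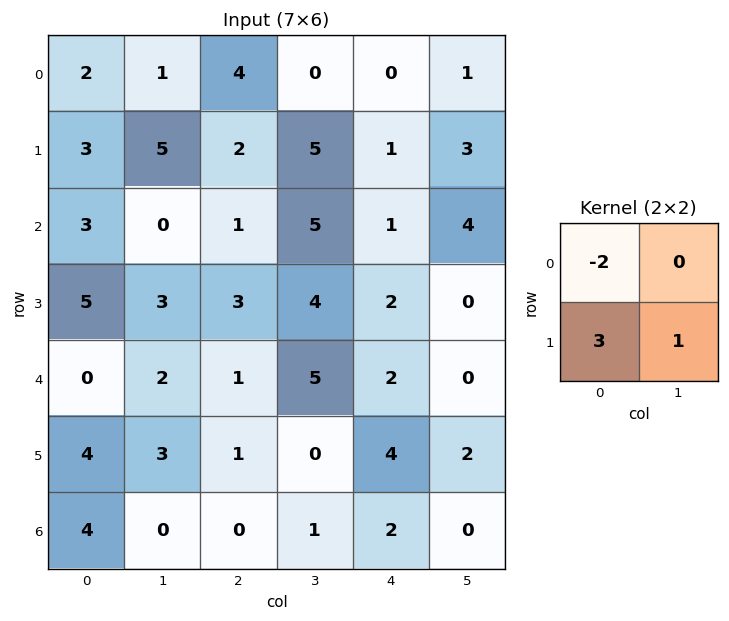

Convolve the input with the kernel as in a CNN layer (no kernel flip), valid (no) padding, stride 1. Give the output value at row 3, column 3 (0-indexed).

The receptive field on the input at this output position is [4 2 / 5 2]. Elementwise product with the kernel and sum: 4·-2 + 5·3 + 2·1.

9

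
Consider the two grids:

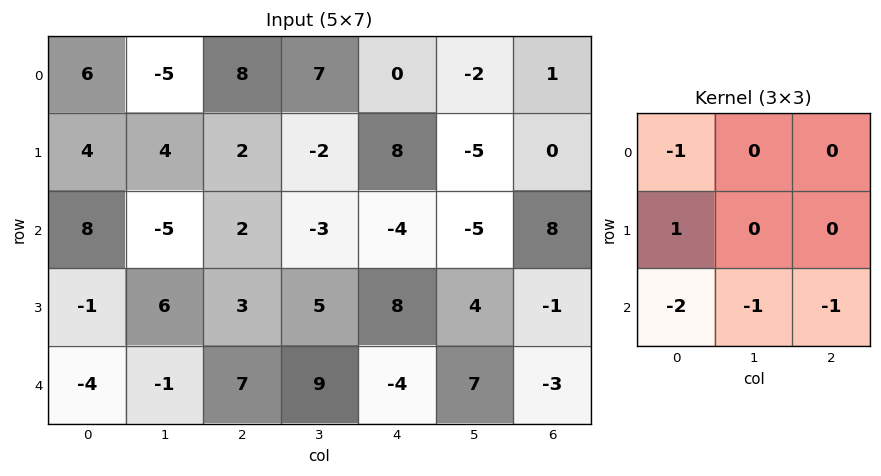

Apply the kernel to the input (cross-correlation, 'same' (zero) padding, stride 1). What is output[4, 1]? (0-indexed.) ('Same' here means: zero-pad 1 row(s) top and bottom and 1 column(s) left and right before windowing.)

-3

The receptive field on the zero-padded input at this output position is [-1 6 3 / -4 -1 7 / 0 0 0]. Elementwise product with the kernel and sum: -1·-1 + -4·1 + 0·-2 + 0·-1 + 0·-1.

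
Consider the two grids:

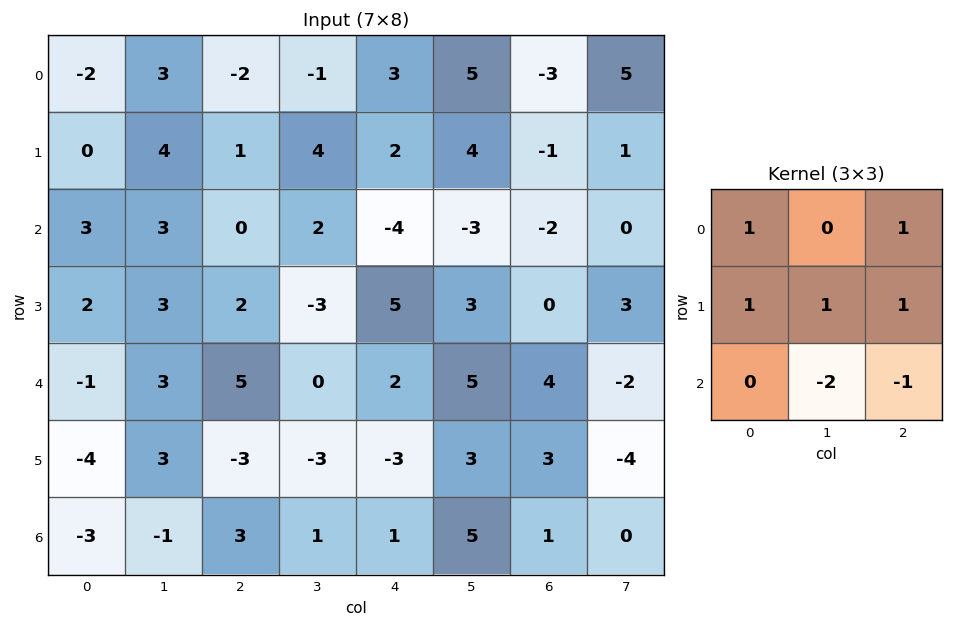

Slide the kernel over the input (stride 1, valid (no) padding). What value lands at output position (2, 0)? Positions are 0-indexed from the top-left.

-1

The receptive field on the input at this output position is [3 3 0 / 2 3 2 / -1 3 5]. Elementwise product with the kernel and sum: 3·1 + 0·1 + 2·1 + 3·1 + 2·1 + 3·-2 + 5·-1.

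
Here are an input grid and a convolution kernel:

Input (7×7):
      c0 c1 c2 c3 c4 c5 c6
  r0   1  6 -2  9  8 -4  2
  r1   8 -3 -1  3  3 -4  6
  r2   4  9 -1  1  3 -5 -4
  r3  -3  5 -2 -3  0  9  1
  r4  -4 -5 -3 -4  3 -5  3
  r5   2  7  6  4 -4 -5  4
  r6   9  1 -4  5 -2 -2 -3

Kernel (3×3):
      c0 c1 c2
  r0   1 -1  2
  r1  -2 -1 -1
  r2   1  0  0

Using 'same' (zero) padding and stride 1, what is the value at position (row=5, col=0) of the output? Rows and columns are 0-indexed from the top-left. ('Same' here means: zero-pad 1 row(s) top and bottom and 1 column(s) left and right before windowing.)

-15

The receptive field on the zero-padded input at this output position is [0 -4 -5 / 0 2 7 / 0 9 1]. Elementwise product with the kernel and sum: 0·1 + -4·-1 + -5·2 + 0·-2 + 2·-1 + 7·-1 + 0·1.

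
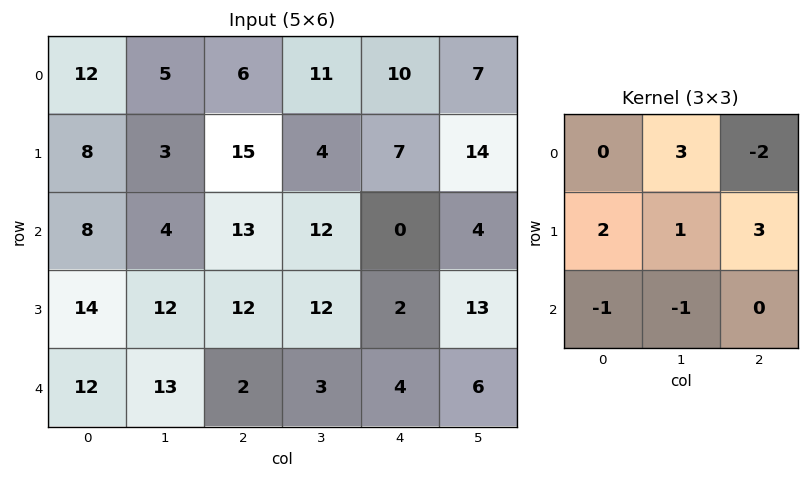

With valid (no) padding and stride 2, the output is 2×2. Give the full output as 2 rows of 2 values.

55 43
37 73

Output[0,0]: The receptive field on the input at this output position is [12 5 6 / 8 3 15 / 8 4 13]. Elementwise product with the kernel and sum: 5·3 + 6·-2 + 8·2 + 3·1 + 15·3 + 8·-1 + 4·-1.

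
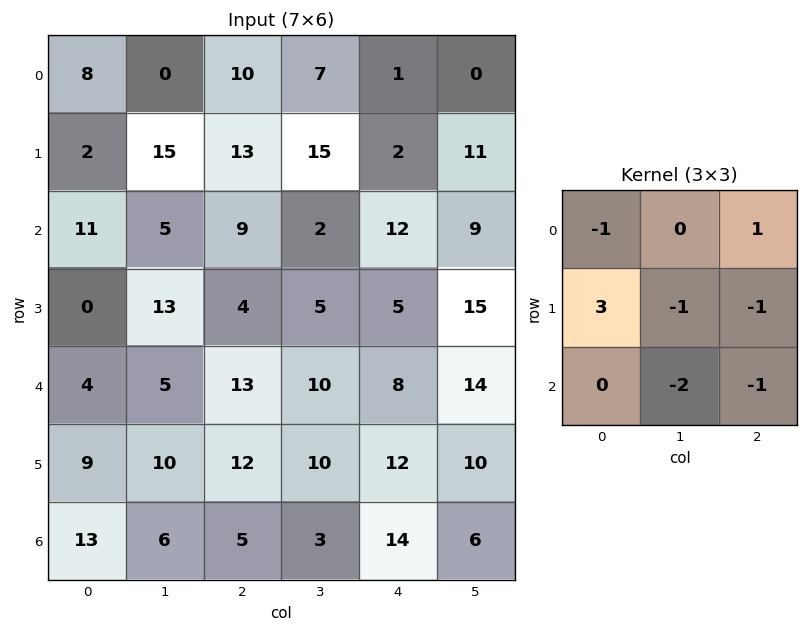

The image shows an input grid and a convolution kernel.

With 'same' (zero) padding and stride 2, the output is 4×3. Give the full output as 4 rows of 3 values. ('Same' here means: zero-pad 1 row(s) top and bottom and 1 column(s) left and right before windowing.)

-27 -58 5
-14 -9 -44
-24 -50 -16
-9 10 -11

Output[0,0]: The receptive field on the zero-padded input at this output position is [0 0 0 / 0 8 0 / 0 2 15]. Elementwise product with the kernel and sum: 0·-1 + 0·1 + 0·3 + 8·-1 + 0·-1 + 2·-2 + 15·-1.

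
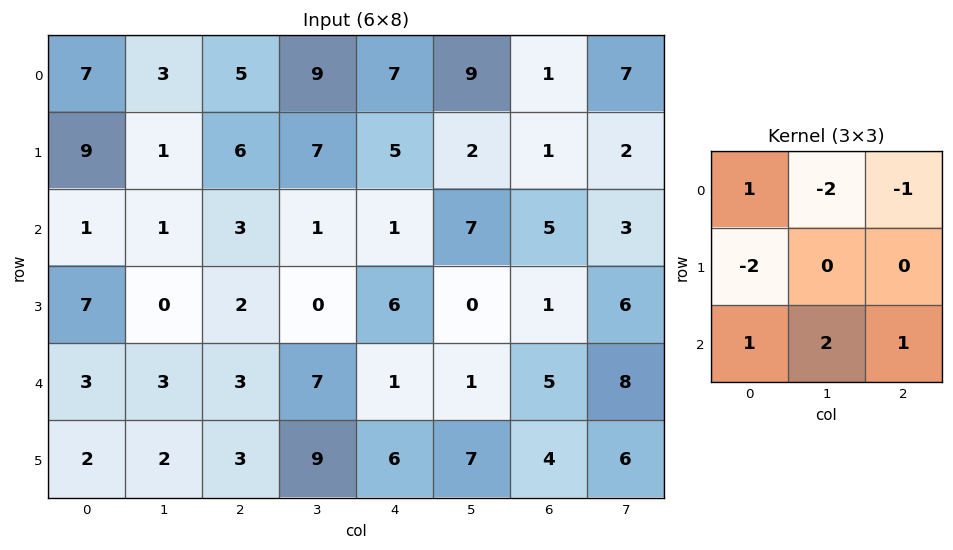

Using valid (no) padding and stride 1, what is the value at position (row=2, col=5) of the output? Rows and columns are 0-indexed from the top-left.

13

The receptive field on the input at this output position is [7 5 3 / 0 1 6 / 1 5 8]. Elementwise product with the kernel and sum: 7·1 + 5·-2 + 3·-1 + 0·-2 + 1·1 + 5·2 + 8·1.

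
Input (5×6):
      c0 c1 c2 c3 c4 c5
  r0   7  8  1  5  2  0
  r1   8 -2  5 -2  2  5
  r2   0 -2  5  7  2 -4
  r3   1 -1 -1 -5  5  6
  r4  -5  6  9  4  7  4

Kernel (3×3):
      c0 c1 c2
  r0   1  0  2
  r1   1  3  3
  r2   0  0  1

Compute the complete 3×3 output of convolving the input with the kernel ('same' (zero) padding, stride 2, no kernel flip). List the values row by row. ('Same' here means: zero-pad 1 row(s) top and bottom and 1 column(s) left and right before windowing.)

Output[0,0]: The receptive field on the zero-padded input at this output position is [0 0 0 / 0 7 8 / 0 8 -2]. Elementwise product with the kernel and sum: 0·1 + 0·2 + 0·1 + 7·3 + 8·3 + -2·1.

43 24 16
-11 23 15
1 34 44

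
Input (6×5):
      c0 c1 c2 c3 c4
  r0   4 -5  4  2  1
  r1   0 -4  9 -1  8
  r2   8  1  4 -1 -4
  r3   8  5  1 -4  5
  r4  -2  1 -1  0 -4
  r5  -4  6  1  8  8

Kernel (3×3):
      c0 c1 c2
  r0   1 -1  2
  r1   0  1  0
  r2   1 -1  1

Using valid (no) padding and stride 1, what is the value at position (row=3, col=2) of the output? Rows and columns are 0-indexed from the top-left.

The receptive field on the input at this output position is [1 -4 5 / -1 0 -4 / 1 8 8]. Elementwise product with the kernel and sum: 1·1 + -4·-1 + 5·2 + 0·1 + 1·1 + 8·-1 + 8·1.

16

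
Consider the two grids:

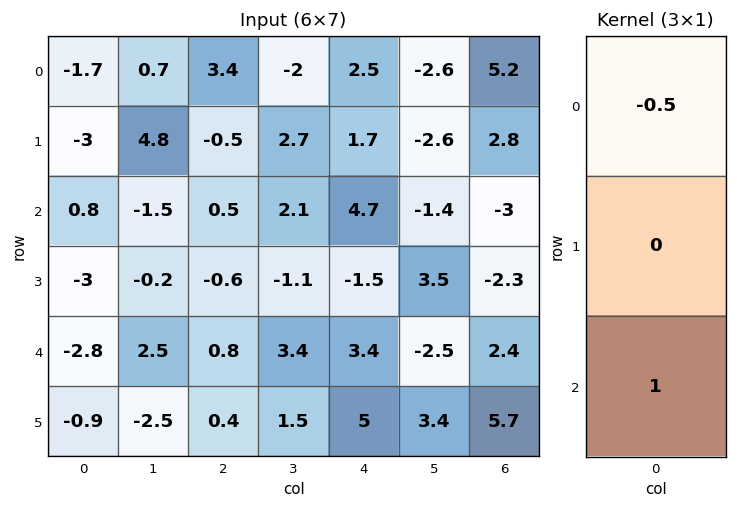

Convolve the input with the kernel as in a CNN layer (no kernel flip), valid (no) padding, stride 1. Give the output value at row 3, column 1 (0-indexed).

The receptive field on the input at this output position is [-0.2 / 2.5 / -2.5]. Elementwise product with the kernel and sum: -0.2·-0.5 + -2.5·1.

-2.4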